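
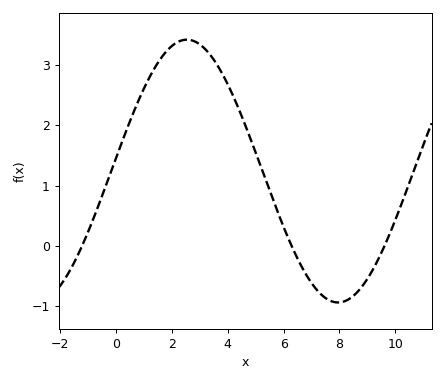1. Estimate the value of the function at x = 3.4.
3.15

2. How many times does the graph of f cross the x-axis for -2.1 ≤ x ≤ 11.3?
3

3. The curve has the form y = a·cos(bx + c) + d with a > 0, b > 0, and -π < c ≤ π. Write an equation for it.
y = 2.18cos(0.58x - 1.47) + 1.24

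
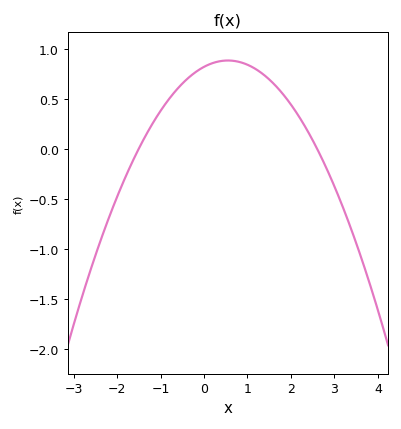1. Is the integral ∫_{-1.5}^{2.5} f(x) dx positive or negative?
positive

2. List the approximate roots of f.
-1.5, 2.6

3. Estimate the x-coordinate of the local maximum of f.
0.6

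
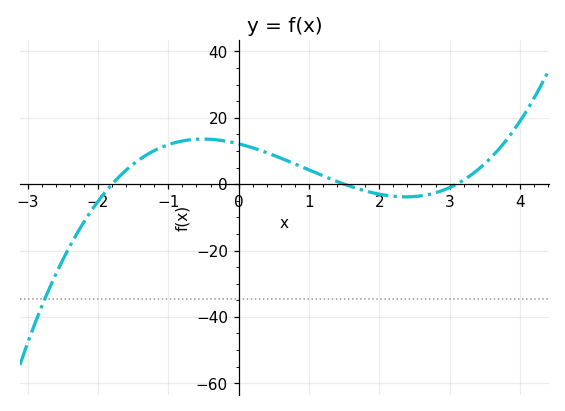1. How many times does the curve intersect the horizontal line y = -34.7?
1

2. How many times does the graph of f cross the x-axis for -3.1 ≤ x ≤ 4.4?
3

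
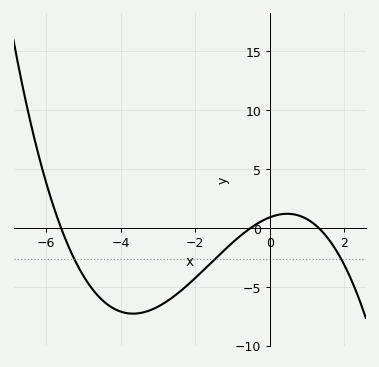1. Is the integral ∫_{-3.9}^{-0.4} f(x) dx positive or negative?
negative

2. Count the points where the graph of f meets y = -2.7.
3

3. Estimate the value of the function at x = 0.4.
1.17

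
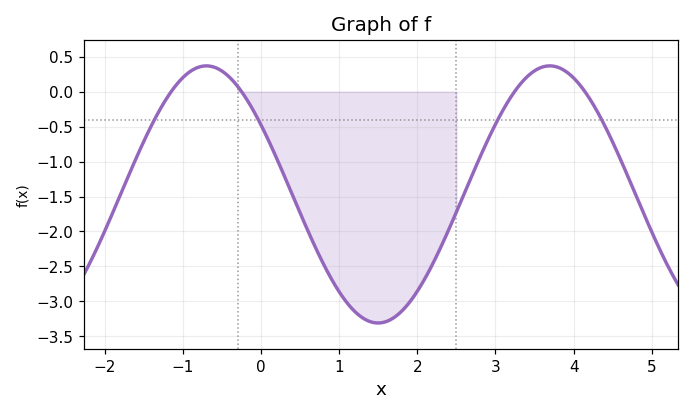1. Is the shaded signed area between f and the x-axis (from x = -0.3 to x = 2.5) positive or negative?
negative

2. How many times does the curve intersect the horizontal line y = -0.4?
4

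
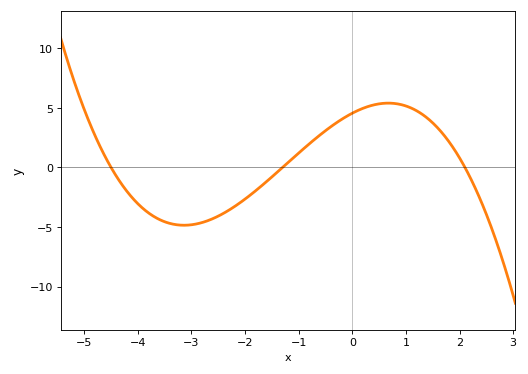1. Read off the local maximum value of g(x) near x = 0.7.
5.5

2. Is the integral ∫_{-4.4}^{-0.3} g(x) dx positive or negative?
negative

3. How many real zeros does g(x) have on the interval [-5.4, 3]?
3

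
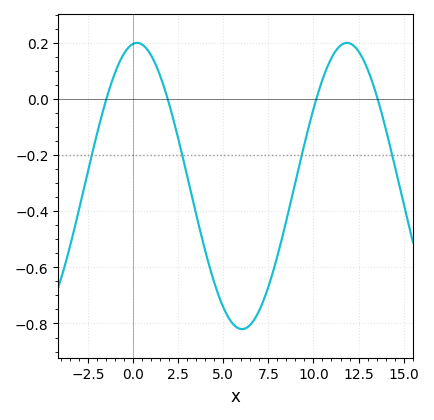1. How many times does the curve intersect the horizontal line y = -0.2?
4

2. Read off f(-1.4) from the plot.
0.016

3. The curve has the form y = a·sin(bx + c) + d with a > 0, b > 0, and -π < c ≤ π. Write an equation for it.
y = 0.51sin(0.54x + 1.45) - 0.31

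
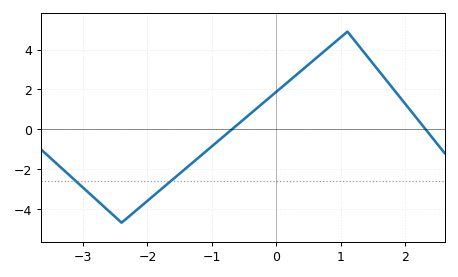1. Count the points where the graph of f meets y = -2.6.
2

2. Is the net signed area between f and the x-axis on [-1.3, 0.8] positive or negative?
positive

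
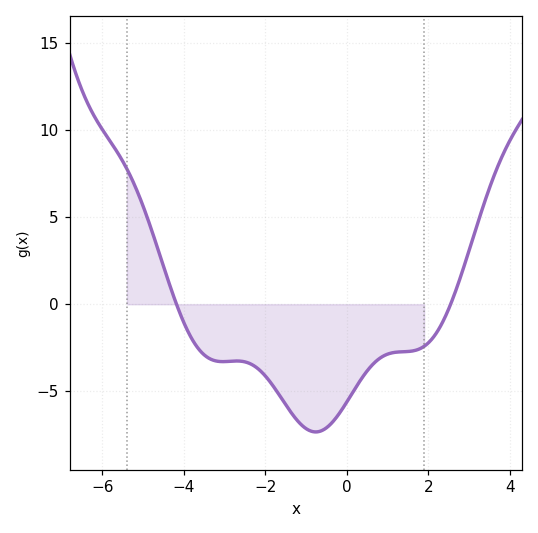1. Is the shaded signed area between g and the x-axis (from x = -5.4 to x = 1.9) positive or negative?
negative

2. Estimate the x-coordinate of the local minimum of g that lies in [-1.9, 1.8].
-0.761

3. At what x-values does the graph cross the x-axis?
-4.18, 2.55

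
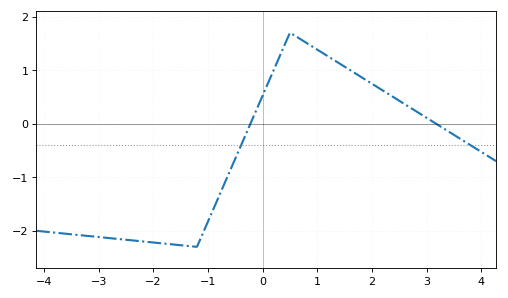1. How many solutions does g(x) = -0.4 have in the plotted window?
2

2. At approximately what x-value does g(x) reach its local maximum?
0.502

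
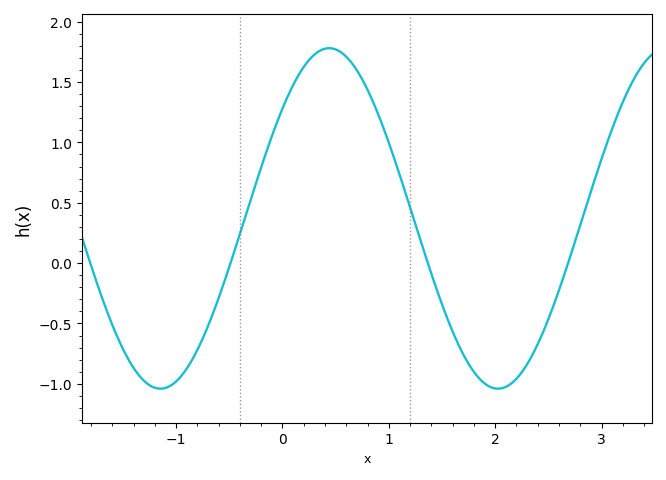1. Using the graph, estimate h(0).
1.3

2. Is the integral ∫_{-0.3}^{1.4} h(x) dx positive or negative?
positive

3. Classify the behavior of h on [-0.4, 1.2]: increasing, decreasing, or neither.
neither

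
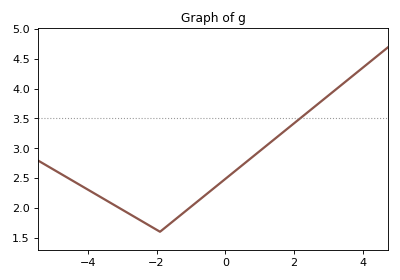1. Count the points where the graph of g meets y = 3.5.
1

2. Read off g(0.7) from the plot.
2.8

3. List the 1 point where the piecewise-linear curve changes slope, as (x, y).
(-1.9, 1.6)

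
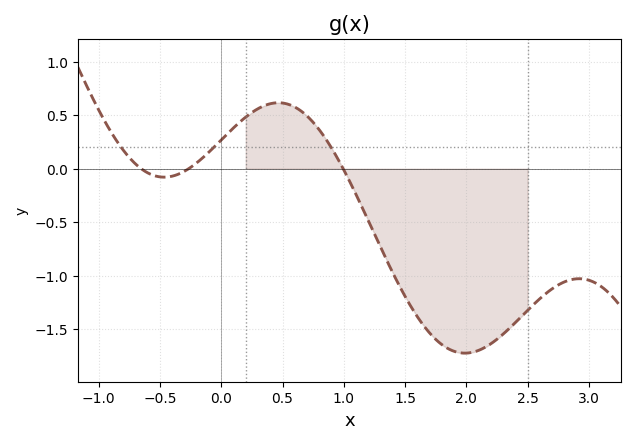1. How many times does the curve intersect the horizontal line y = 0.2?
3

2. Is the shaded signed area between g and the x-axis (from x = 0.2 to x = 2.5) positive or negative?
negative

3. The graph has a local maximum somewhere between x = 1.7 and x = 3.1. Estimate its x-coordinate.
2.9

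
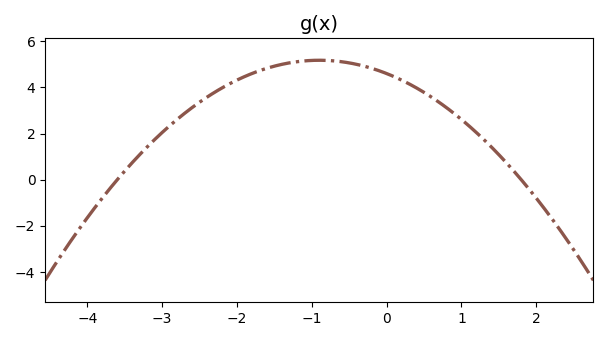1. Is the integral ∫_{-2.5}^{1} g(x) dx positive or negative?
positive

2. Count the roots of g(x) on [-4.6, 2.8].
2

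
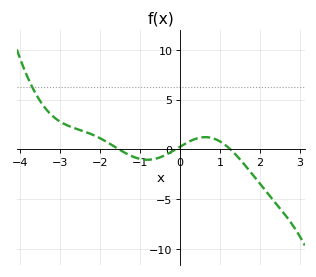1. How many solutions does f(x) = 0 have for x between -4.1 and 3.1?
3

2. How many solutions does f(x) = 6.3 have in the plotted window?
1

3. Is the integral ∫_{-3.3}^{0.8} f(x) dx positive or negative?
positive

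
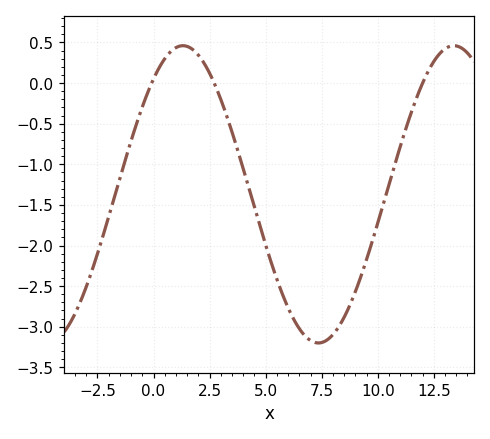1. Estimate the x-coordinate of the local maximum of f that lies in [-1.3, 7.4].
1.31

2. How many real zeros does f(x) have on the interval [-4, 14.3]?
3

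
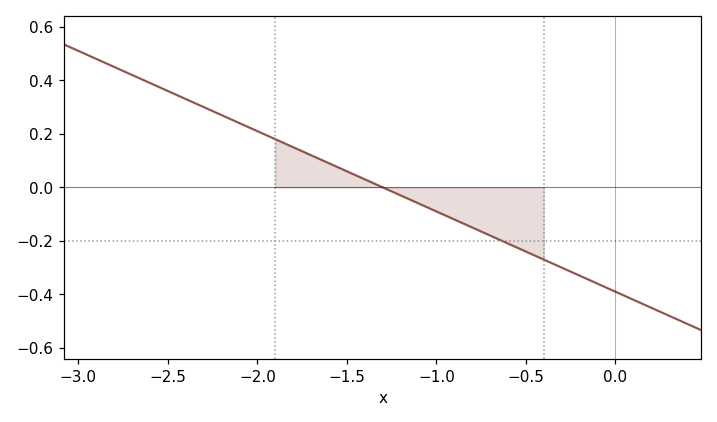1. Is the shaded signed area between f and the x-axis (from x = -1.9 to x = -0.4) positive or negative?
negative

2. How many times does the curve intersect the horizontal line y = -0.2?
1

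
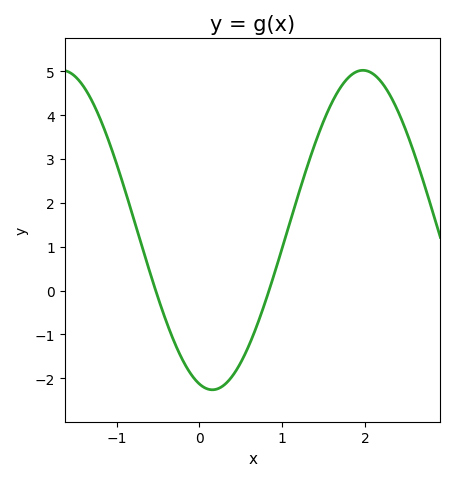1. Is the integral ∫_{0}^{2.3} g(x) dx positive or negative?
positive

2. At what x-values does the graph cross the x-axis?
-0.528, 0.839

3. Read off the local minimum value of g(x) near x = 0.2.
-2.26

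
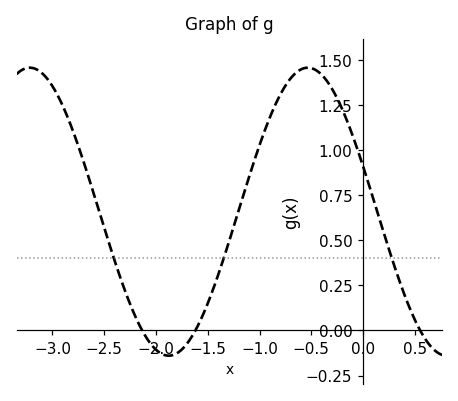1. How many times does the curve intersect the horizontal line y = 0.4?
3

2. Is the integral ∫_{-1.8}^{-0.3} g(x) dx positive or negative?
positive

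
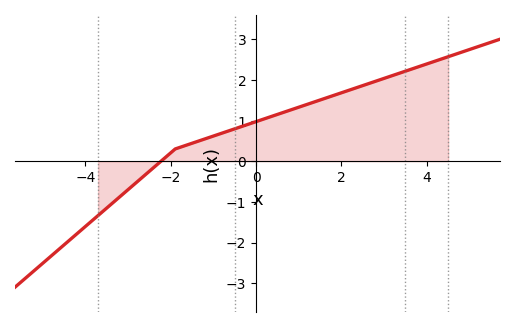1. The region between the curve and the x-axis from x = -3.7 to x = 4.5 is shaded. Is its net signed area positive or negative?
positive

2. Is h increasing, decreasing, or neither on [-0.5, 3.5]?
increasing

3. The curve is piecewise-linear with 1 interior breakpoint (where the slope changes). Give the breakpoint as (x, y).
(-1.9, 0.3)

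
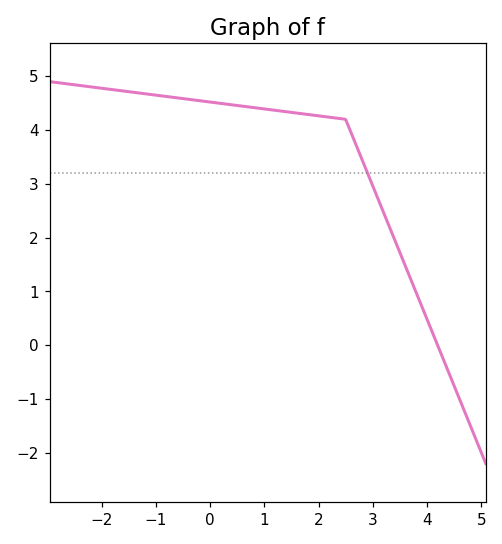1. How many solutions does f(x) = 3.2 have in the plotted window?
1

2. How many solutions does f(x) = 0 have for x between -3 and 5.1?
1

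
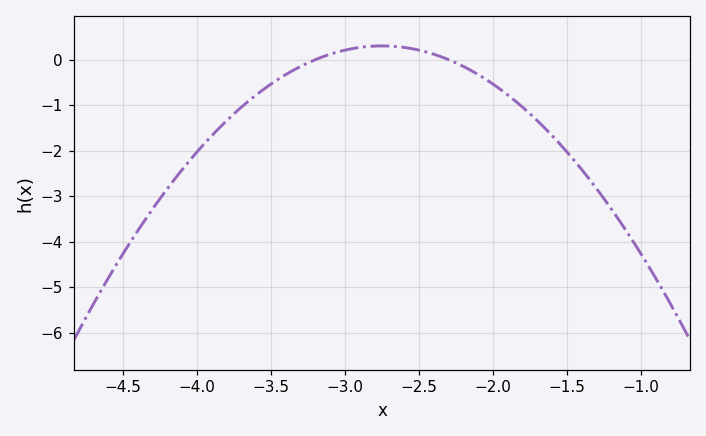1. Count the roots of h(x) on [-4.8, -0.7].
2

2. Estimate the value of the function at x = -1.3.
-2.8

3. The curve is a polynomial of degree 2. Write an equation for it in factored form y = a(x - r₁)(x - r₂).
y = -1.49(x + 3.2)(x + 2.3)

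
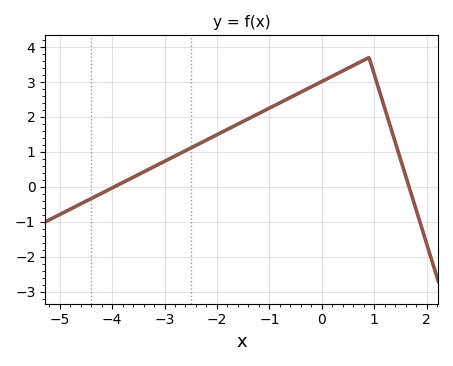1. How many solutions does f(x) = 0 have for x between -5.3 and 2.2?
2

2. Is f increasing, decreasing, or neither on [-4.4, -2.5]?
increasing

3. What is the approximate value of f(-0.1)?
2.94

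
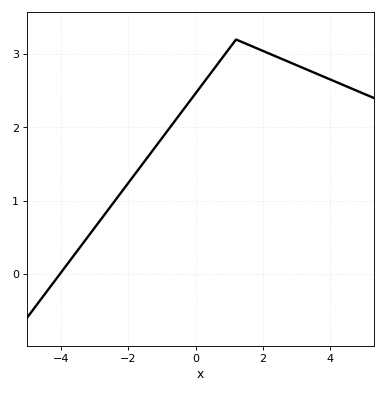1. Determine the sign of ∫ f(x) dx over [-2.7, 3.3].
positive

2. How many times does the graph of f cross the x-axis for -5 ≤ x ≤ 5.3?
1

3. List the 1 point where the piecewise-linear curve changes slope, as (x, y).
(1.2, 3.2)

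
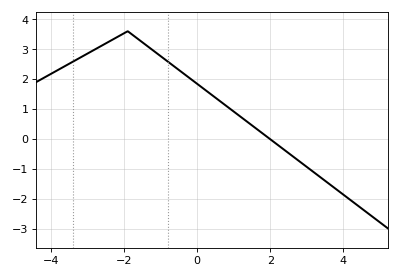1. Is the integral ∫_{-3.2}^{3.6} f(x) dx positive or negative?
positive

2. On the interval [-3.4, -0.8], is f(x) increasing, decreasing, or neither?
neither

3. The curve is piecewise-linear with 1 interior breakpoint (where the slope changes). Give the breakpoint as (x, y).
(-1.9, 3.6)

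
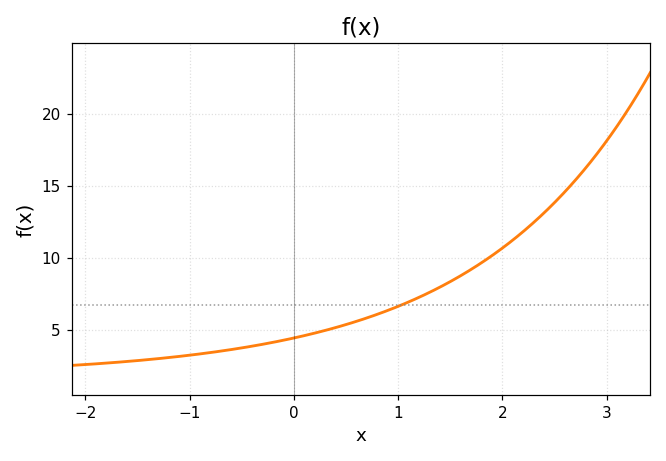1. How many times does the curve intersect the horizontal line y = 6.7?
1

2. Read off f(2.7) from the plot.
15.5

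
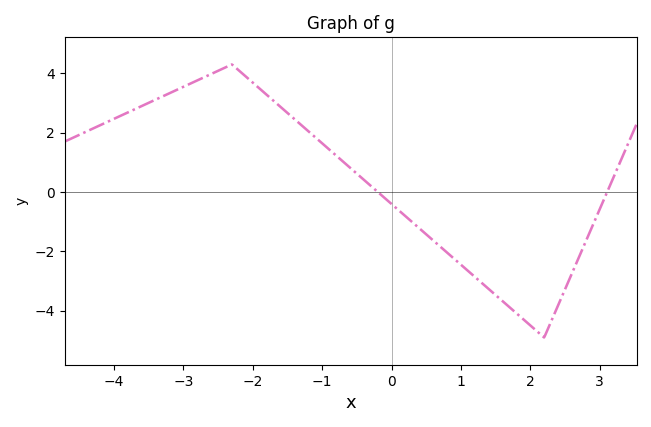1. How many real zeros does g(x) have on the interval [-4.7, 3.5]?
2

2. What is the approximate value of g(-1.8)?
3.2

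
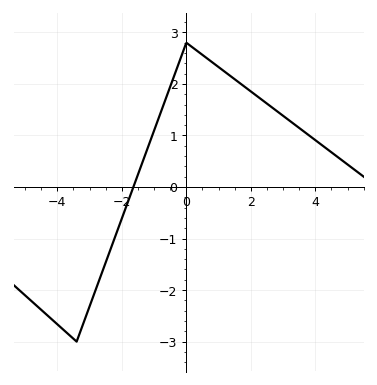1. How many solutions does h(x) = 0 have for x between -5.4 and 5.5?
1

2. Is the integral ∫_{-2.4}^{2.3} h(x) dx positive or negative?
positive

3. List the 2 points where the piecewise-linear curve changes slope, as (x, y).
(-3.4, -3); (0, 2.8)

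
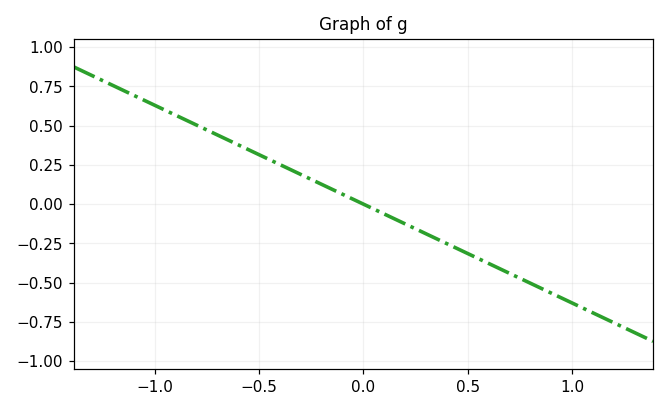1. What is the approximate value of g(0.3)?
-0.18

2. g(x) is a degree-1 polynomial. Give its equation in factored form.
y = -0.63(x - 0)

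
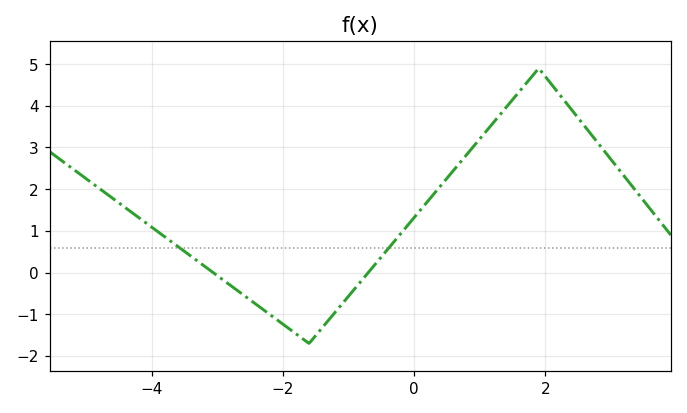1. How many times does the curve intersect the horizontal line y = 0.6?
2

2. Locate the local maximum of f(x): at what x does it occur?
2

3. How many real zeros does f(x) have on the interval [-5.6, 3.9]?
2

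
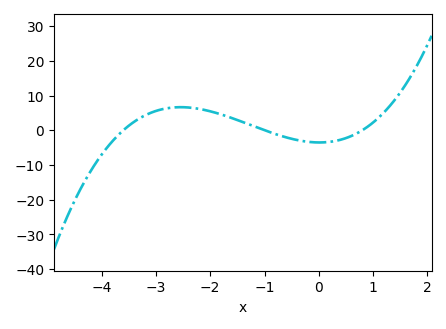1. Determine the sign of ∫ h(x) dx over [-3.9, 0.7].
positive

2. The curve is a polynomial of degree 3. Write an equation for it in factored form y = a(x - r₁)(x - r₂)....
y = 1.22(x + 3.6)(x + 1)(x - 0.8)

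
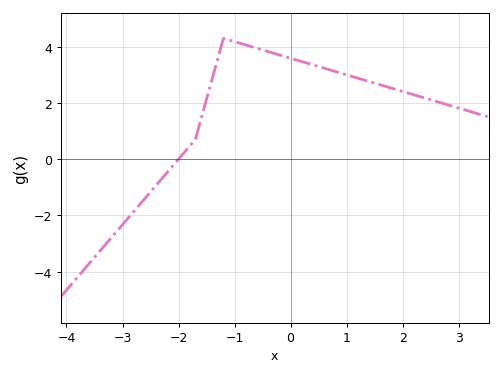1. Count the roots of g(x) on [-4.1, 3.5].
1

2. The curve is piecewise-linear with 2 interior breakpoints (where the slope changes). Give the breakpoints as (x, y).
(-1.7, 0.7); (-1.2, 4.3)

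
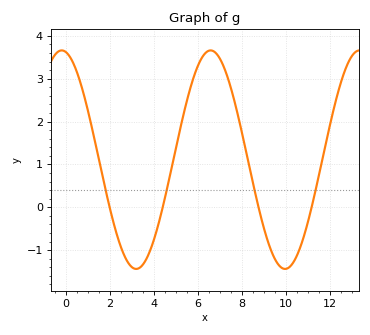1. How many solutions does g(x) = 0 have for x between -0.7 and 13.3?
4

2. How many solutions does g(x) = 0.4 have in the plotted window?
4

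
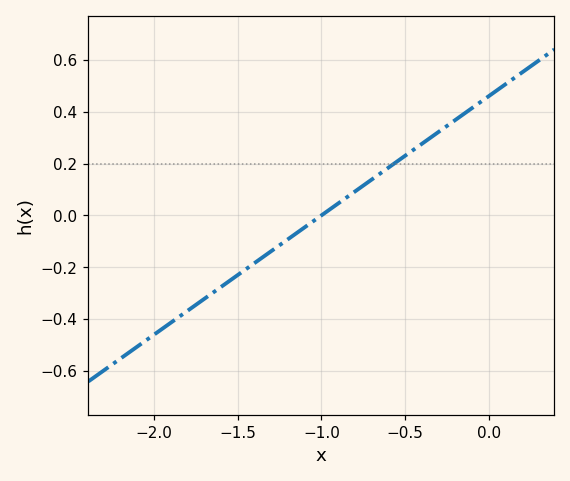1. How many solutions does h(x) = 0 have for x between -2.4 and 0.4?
1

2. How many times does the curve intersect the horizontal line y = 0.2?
1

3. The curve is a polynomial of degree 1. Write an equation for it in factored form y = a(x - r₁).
y = 0.46(x + 1)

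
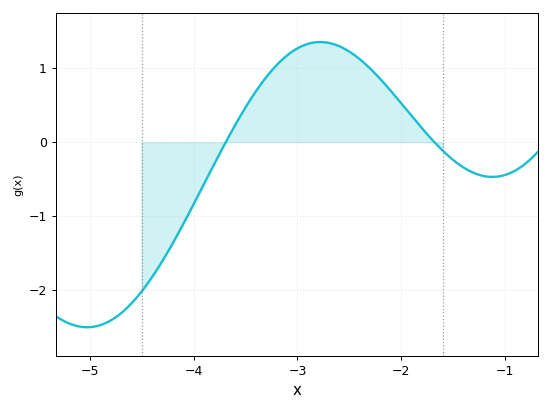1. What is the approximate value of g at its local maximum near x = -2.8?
1.35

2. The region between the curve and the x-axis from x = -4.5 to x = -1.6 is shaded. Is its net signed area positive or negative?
positive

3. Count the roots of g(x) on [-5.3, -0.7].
2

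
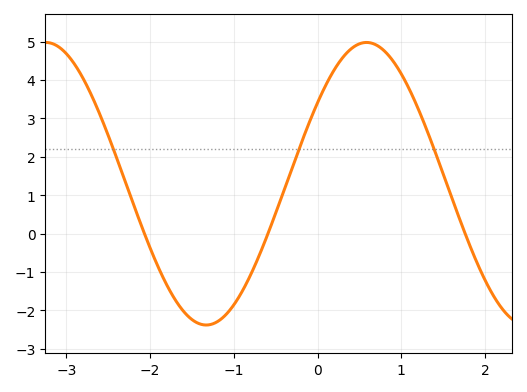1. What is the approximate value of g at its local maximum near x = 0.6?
4.98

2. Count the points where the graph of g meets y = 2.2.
3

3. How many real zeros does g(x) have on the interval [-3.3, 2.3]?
3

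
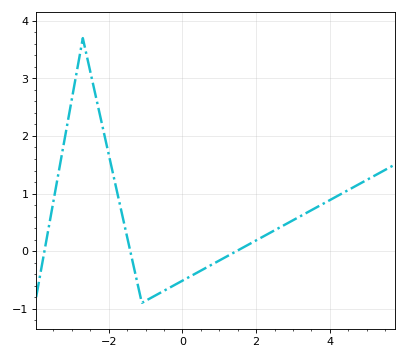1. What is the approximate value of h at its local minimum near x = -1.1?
-0.899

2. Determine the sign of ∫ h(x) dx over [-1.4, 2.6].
negative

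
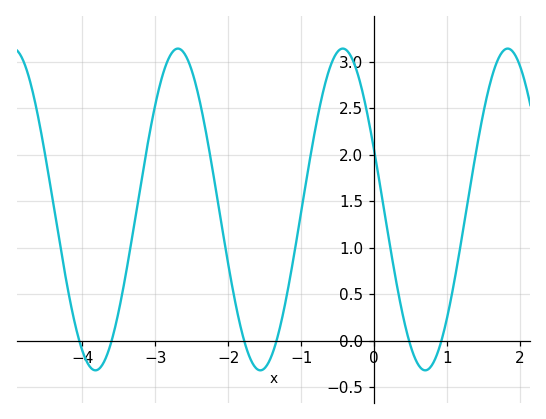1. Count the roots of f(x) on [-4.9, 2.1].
6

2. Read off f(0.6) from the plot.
-0.251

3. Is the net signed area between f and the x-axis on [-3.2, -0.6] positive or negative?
positive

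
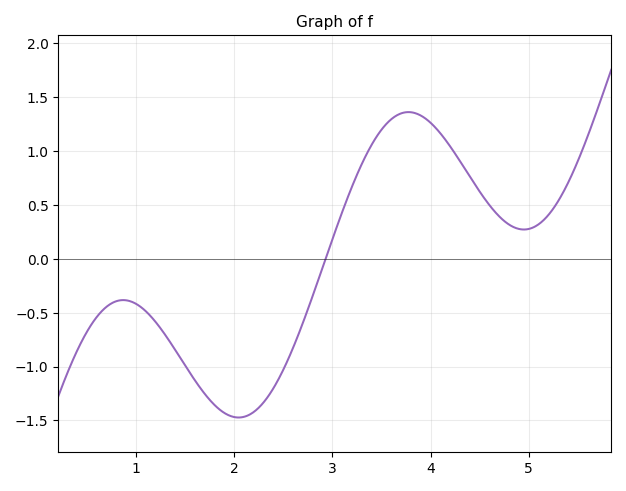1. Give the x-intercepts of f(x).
2.93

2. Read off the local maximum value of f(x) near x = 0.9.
-0.382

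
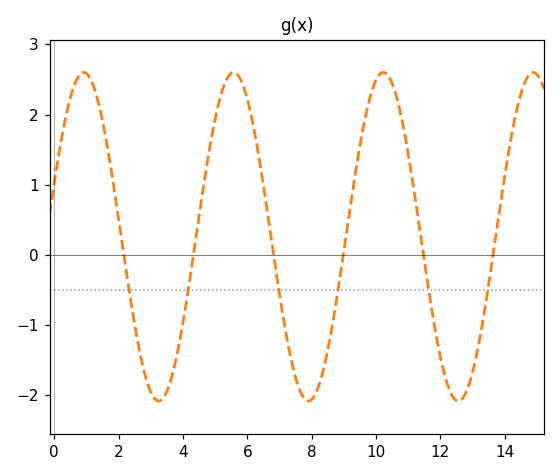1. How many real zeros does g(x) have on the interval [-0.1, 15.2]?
6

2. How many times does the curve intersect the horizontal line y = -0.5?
6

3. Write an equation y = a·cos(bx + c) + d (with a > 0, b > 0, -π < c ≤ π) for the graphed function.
y = 2.34cos(1.4x - 1.2) + 0.26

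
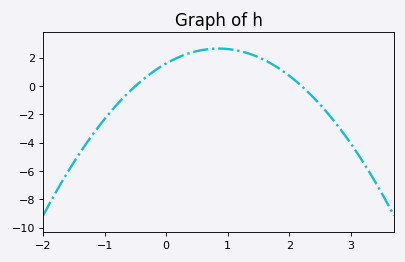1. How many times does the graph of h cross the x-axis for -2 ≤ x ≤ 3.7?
2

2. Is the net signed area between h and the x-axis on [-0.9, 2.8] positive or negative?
positive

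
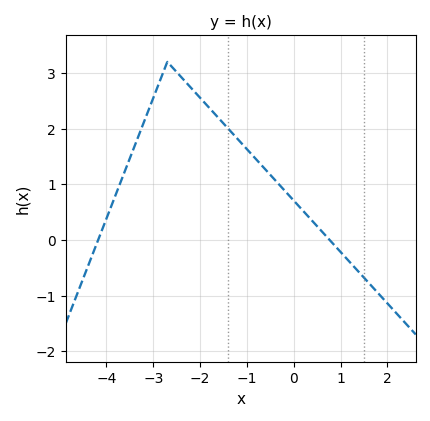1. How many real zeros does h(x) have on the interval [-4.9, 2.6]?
2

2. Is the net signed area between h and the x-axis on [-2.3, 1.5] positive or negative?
positive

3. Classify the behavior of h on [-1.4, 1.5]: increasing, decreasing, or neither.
decreasing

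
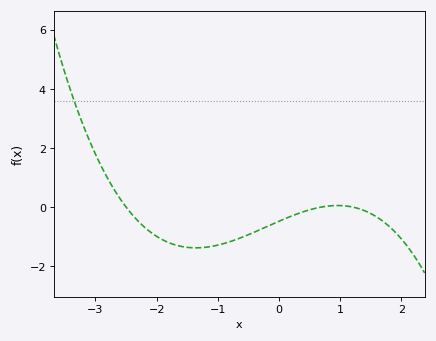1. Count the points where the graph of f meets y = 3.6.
1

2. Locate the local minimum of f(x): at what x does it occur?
-1.4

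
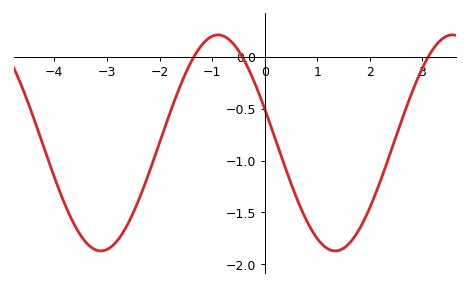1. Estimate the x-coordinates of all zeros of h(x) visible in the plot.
-1.35, -0.428, 3.11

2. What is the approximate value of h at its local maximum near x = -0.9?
0.21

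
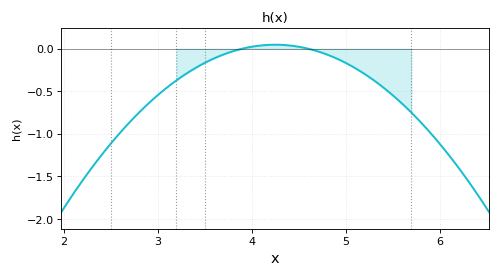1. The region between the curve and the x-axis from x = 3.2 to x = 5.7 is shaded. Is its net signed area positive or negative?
negative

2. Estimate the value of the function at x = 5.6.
-0.65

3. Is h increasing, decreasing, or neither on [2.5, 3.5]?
increasing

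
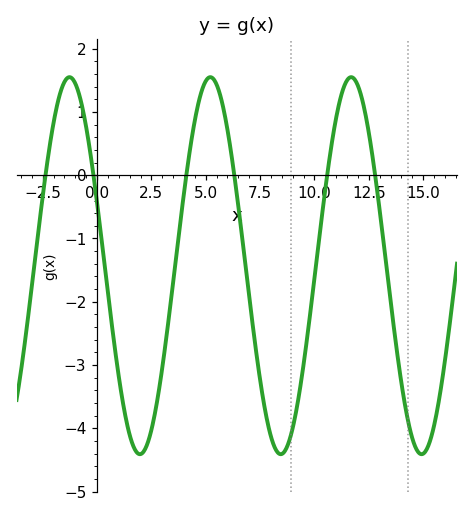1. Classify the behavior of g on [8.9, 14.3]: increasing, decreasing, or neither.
neither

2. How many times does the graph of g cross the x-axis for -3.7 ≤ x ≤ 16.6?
6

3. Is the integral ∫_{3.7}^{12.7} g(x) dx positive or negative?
negative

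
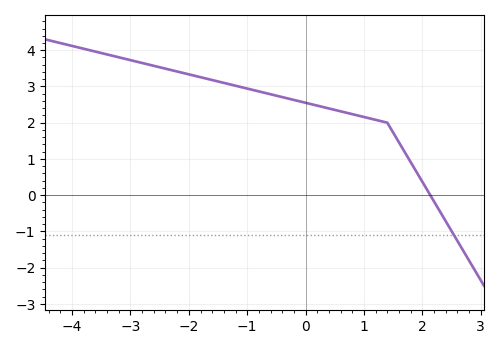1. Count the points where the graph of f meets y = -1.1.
1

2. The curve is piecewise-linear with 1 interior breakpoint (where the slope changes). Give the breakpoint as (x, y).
(1.4, 2)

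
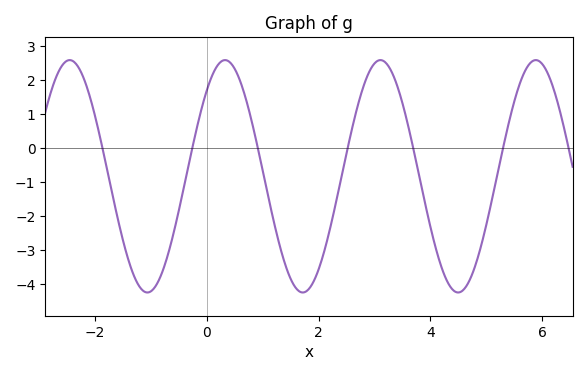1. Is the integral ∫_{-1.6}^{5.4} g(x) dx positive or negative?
negative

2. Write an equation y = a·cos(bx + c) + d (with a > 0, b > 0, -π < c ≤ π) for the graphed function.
y = 3.42cos(2.3x - 0.74) - 0.83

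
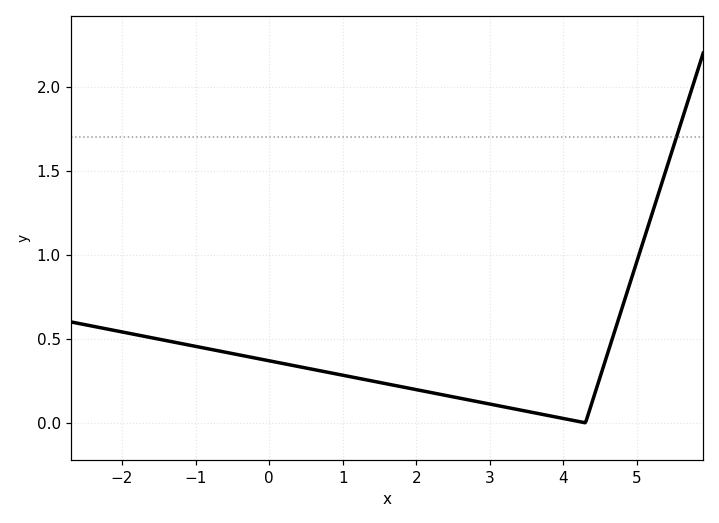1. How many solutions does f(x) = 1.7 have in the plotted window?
1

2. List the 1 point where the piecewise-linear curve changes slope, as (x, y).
(4.3, 0)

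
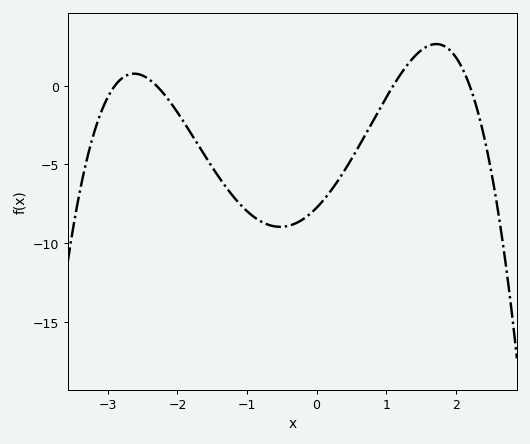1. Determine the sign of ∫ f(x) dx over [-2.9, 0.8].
negative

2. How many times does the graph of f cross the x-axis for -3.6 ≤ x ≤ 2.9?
4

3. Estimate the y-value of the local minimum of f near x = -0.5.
-8.96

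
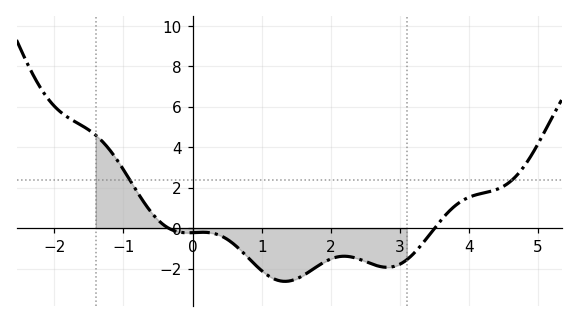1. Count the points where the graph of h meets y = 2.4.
2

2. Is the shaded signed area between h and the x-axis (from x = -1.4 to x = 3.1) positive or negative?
negative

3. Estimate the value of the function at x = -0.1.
-0.227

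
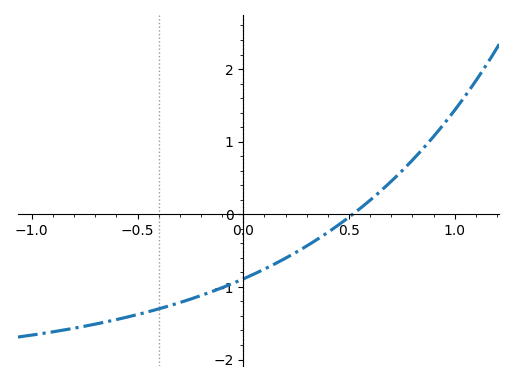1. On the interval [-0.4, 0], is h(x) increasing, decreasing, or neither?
increasing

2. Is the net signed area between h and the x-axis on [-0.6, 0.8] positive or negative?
negative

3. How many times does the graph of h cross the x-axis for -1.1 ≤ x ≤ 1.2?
1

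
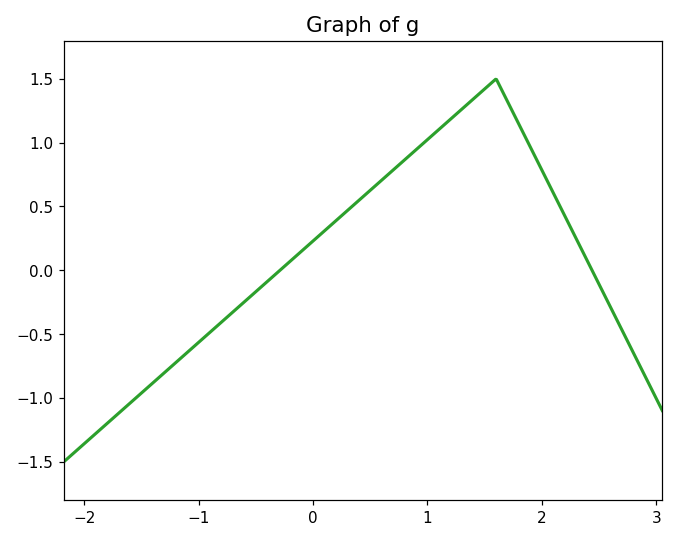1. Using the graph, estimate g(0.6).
0.7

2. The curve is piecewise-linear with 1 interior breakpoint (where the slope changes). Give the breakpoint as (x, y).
(1.6, 1.5)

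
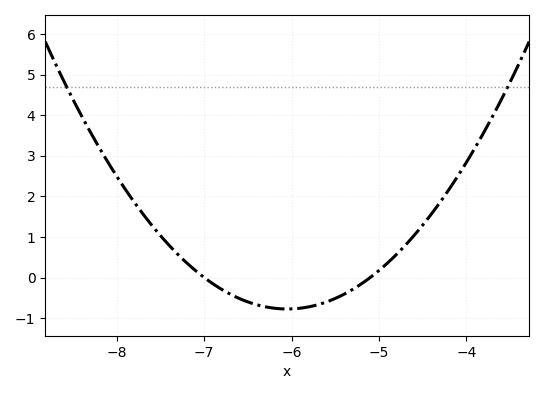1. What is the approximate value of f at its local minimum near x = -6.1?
-0.8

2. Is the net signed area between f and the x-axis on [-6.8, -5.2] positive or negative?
negative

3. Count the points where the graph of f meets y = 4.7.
2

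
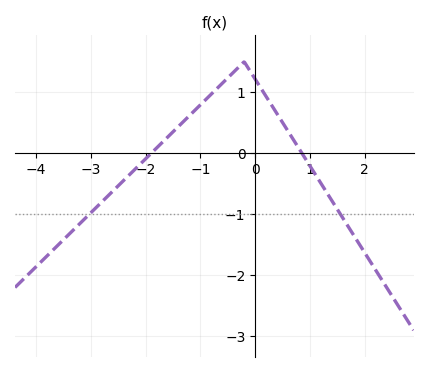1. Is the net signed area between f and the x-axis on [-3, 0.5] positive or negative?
positive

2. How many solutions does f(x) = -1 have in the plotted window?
2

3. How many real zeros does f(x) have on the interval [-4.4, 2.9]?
2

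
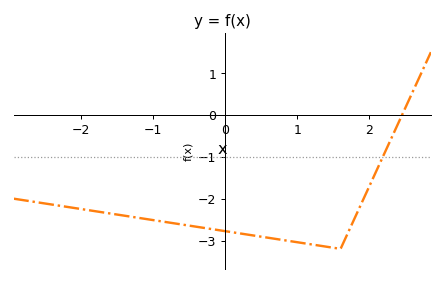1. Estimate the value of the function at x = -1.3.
-2.43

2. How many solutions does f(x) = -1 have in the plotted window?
1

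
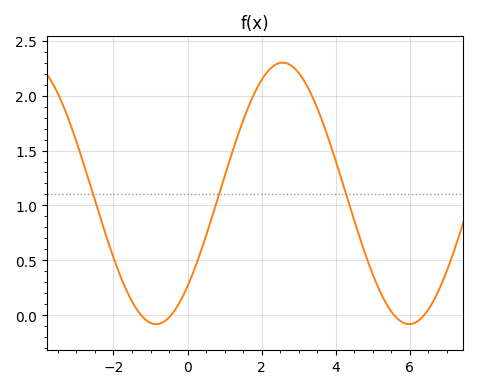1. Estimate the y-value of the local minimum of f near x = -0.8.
-0.1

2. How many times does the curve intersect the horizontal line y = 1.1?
3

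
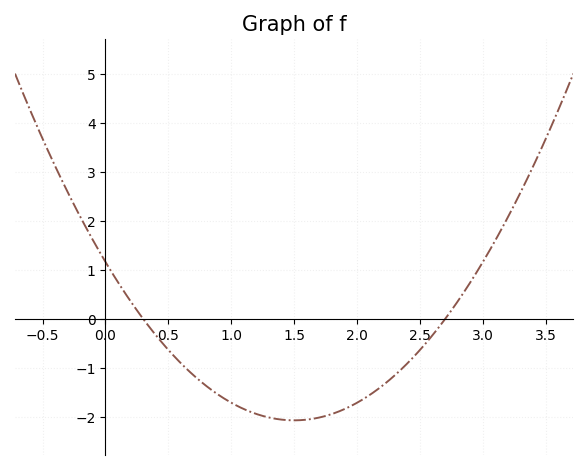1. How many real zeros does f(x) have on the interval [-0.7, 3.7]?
2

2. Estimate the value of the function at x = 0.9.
-1.56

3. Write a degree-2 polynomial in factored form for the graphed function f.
y = 1.44(x - 0.3)(x - 2.7)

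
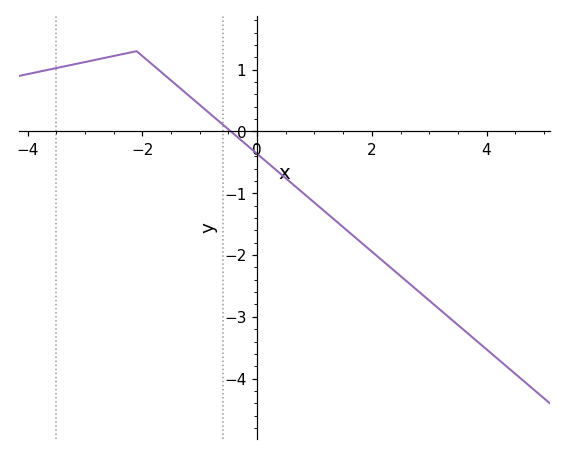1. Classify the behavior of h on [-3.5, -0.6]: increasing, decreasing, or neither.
neither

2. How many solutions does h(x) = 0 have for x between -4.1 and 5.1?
1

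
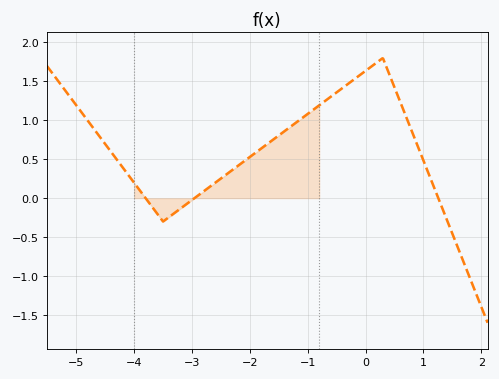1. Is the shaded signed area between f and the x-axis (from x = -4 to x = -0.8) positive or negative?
positive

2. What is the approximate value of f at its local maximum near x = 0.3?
1.8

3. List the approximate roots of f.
-3.8, -3, 1.2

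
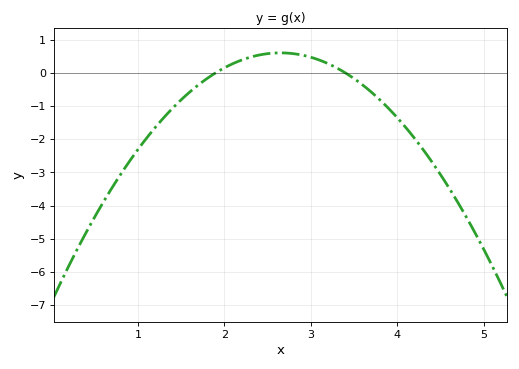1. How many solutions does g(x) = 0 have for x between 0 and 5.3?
2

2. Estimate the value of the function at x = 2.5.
0.6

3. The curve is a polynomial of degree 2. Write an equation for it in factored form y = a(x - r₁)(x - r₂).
y = -1.07(x - 1.9)(x - 3.4)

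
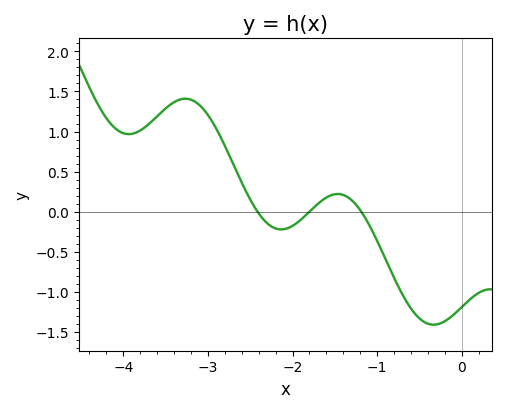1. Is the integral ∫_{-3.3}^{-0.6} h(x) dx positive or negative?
positive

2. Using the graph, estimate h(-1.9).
-0.1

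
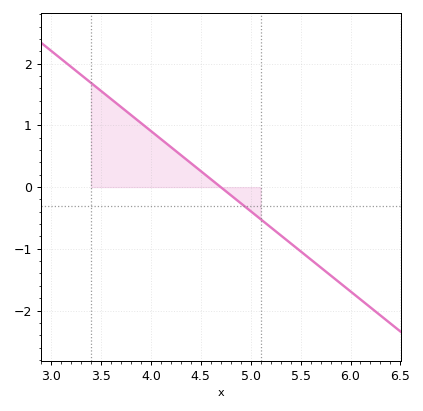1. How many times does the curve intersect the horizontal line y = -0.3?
1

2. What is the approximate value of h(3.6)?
1.43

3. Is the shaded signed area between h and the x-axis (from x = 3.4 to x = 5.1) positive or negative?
positive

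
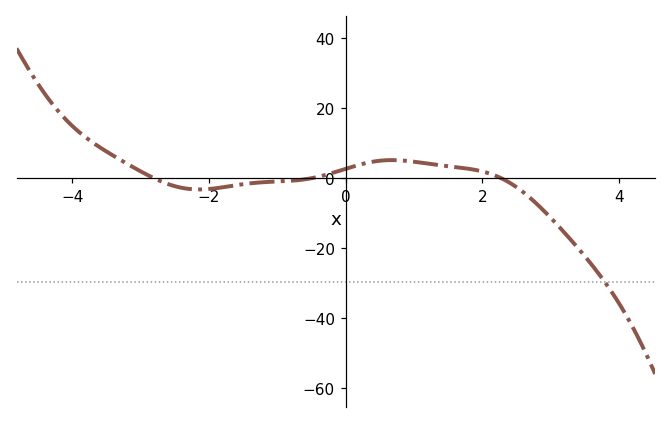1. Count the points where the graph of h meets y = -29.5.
1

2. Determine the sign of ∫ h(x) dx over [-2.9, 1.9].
positive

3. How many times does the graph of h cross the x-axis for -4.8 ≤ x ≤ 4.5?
3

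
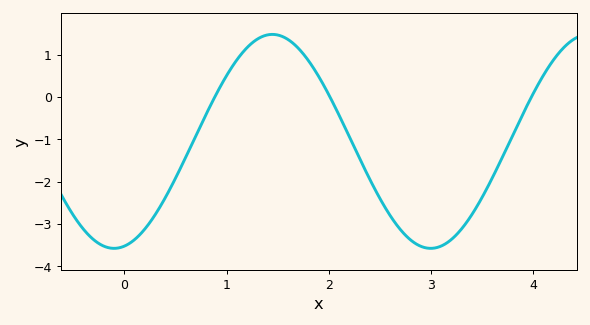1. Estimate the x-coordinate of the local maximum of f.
1.4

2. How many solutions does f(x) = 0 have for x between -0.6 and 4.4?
3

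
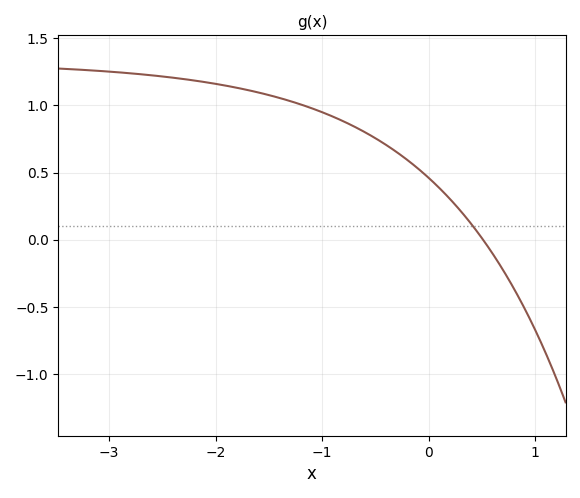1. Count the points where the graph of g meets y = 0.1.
1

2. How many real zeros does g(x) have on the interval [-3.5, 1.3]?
1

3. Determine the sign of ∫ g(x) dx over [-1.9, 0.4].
positive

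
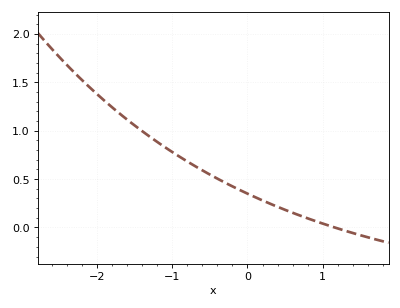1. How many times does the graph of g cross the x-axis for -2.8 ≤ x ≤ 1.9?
1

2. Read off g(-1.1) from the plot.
0.85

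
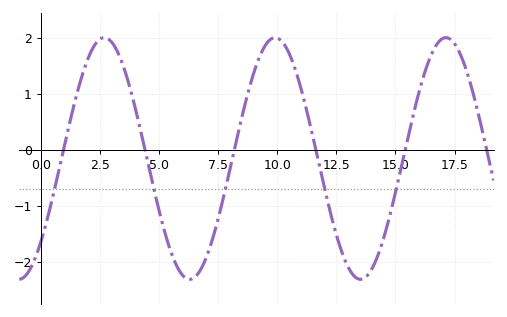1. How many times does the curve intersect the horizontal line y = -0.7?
5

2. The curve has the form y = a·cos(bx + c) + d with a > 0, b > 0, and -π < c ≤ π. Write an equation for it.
y = 2.15cos(0.87x - 2.34) - 0.15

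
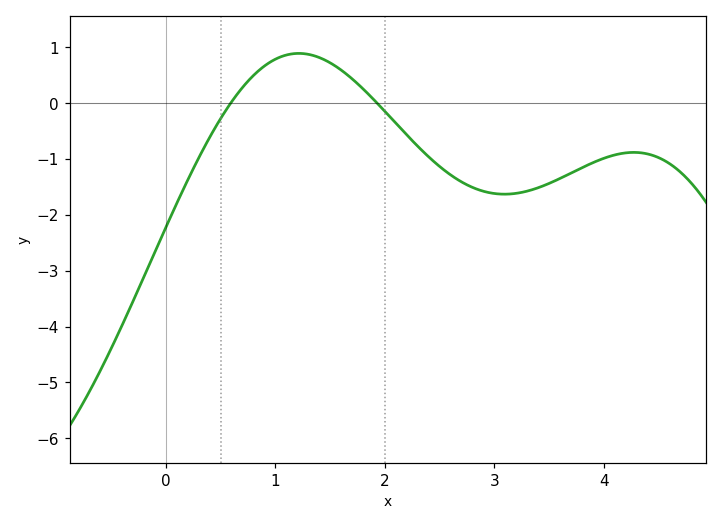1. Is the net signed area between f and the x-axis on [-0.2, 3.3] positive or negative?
negative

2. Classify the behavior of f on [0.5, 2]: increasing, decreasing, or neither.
neither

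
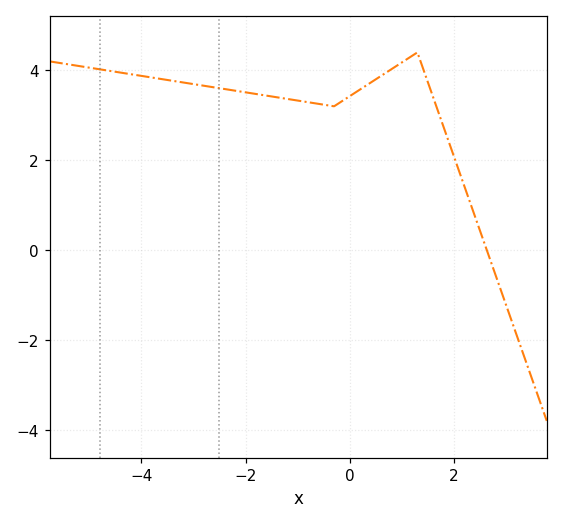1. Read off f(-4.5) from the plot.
3.97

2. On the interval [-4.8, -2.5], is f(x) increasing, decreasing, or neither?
decreasing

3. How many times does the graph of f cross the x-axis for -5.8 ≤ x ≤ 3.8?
1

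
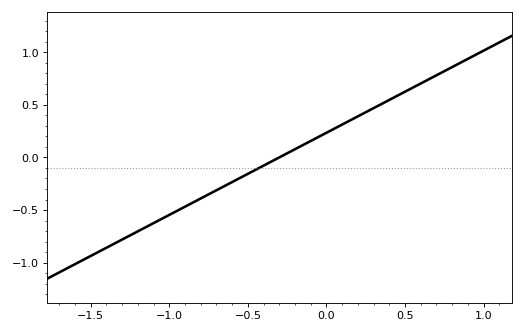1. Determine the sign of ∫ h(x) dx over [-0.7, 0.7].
positive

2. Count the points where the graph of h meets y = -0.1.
1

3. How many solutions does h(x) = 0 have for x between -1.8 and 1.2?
1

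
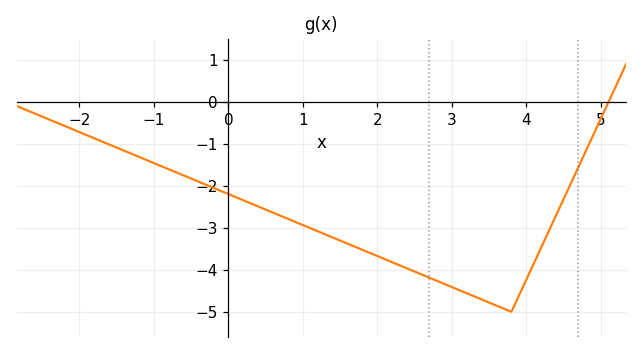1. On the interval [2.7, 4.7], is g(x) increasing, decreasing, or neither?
neither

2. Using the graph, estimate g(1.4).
-3.23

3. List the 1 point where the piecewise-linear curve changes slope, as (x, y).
(3.8, -5)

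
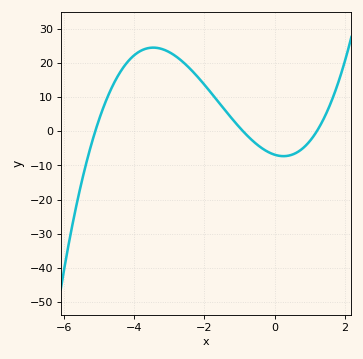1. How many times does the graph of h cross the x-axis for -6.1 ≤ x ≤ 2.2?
3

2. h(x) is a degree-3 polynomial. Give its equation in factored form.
y = 1.25(x + 5.1)(x + 0.9)(x - 1.2)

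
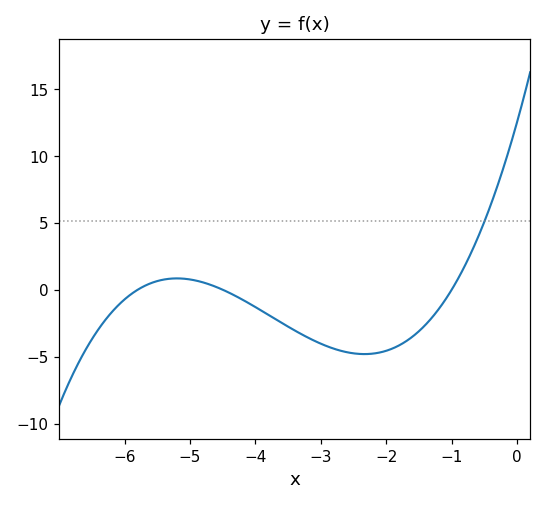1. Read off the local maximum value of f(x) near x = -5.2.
0.847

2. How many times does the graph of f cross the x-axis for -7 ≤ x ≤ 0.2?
3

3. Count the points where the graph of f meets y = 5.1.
1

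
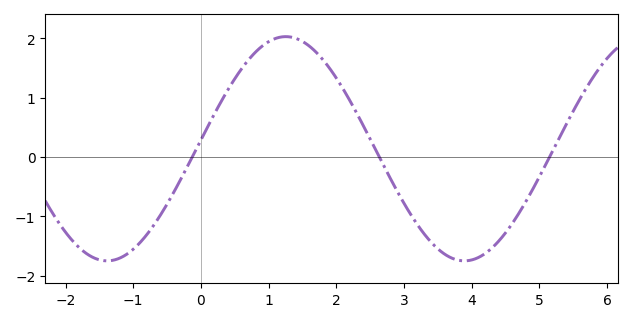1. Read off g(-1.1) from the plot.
-1.64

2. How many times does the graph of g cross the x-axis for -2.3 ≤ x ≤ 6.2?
3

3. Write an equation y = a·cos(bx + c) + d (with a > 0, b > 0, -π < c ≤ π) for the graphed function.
y = 1.89cos(1.19x - 1.49) + 0.14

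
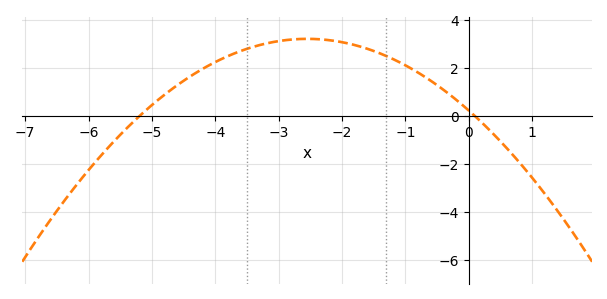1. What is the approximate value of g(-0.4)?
1.1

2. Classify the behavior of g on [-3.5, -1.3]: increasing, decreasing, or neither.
neither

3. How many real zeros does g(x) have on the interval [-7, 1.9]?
2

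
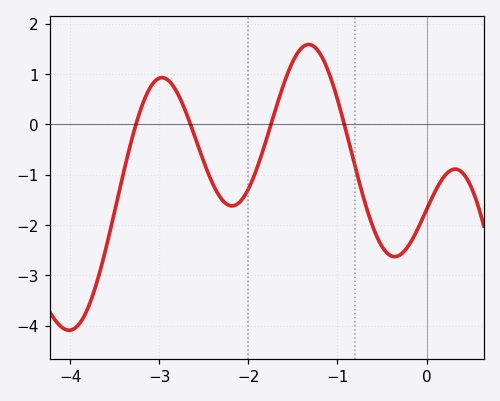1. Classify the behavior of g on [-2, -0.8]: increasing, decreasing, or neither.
neither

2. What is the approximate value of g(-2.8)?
0.636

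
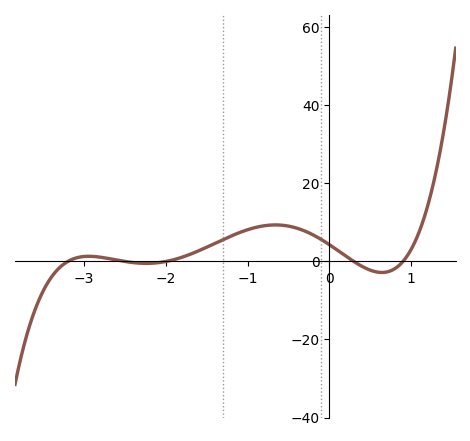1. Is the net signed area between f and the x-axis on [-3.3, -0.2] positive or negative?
positive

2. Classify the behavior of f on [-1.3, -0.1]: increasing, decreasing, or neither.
neither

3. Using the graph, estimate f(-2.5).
0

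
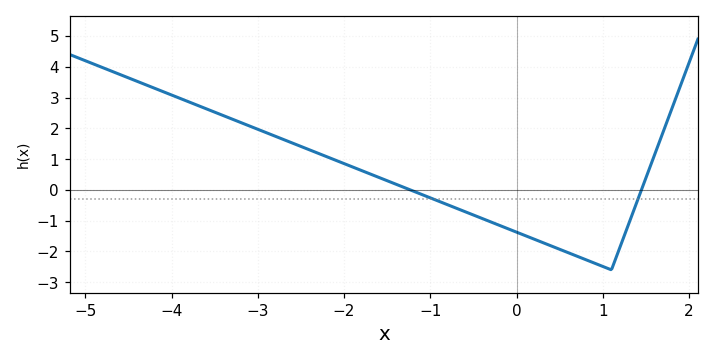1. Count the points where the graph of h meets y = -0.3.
2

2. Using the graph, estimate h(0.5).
-1.9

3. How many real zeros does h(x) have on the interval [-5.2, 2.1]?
2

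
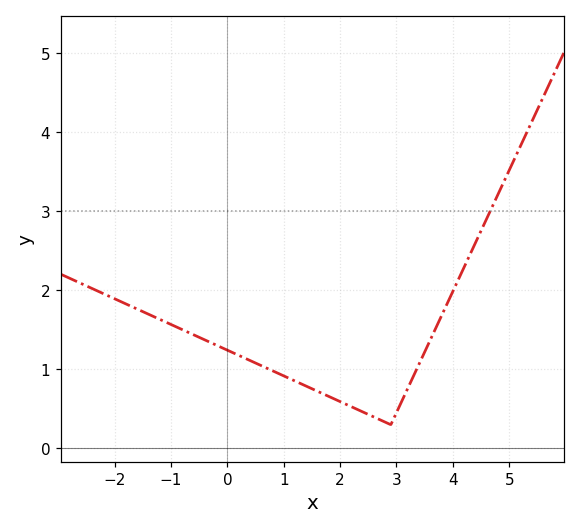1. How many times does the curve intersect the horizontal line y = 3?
1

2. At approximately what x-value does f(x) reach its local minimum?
2.9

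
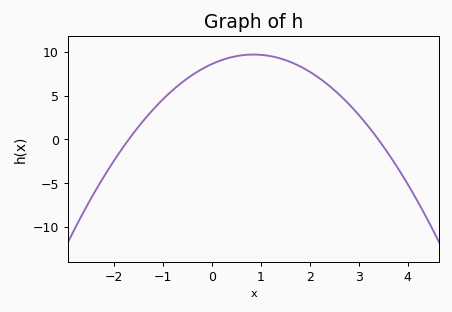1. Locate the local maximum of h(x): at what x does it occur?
0.85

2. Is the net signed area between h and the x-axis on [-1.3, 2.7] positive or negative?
positive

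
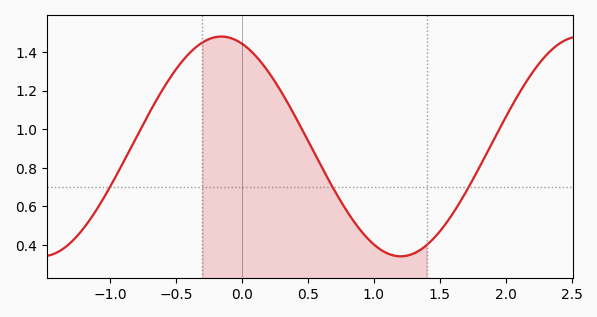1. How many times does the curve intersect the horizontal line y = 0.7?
3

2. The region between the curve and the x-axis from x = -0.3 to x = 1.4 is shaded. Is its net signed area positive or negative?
positive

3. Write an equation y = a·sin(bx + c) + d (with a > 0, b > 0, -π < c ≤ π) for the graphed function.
y = 0.57sin(2.31x + 1.93) + 0.91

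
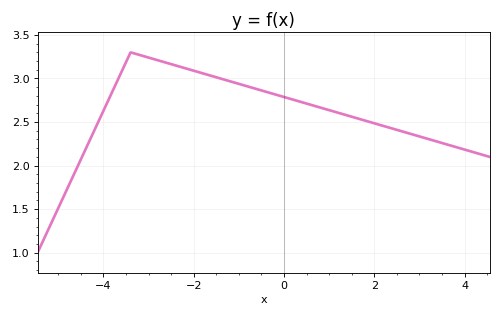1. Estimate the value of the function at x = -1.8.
3.06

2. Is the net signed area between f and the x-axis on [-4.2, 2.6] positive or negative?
positive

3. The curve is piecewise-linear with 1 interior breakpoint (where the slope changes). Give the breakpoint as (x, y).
(-3.4, 3.3)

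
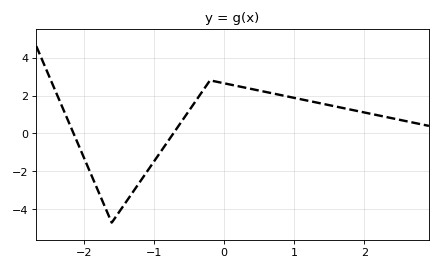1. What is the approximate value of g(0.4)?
2.4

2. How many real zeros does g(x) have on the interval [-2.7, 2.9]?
2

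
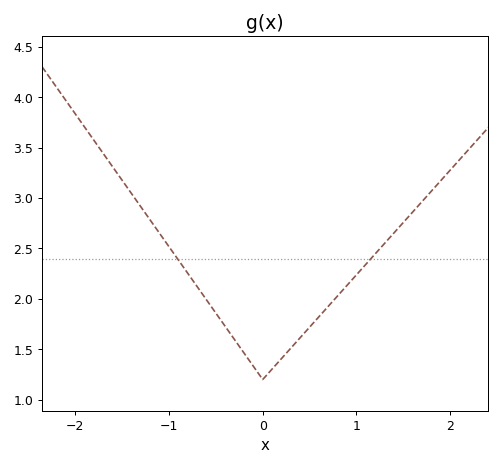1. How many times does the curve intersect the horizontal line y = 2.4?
2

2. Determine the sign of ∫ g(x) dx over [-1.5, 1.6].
positive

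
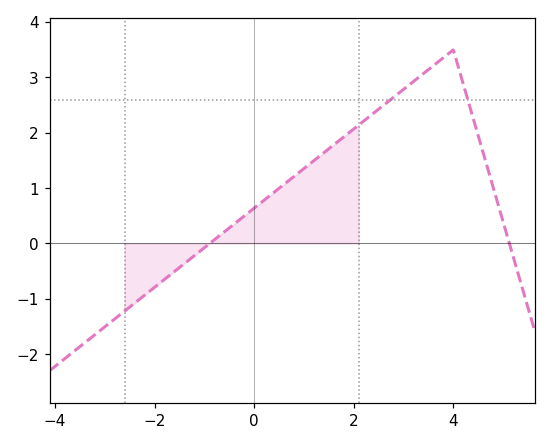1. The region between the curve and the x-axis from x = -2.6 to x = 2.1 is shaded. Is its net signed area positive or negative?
positive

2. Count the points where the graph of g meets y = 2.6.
2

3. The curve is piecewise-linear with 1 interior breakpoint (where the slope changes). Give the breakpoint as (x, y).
(4, 3.5)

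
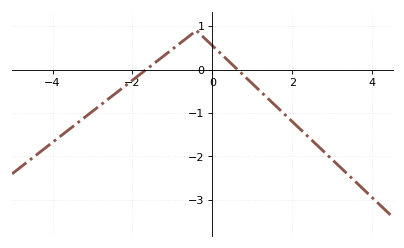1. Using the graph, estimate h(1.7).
-0.9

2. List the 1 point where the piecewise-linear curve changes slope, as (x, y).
(-0.4, 0.9)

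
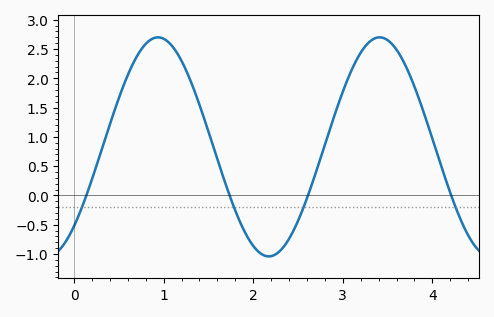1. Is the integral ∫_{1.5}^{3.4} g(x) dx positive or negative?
positive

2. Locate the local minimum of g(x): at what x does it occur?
2.17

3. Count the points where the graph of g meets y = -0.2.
4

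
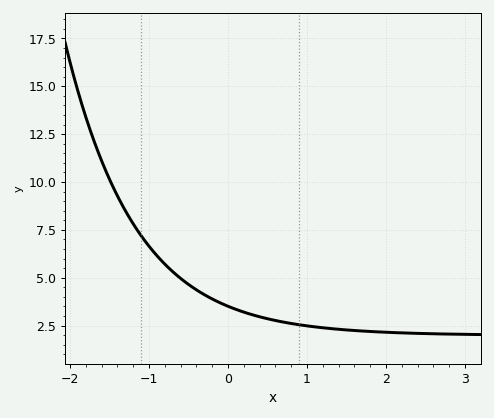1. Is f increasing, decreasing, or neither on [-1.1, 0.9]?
decreasing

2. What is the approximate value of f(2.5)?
2.08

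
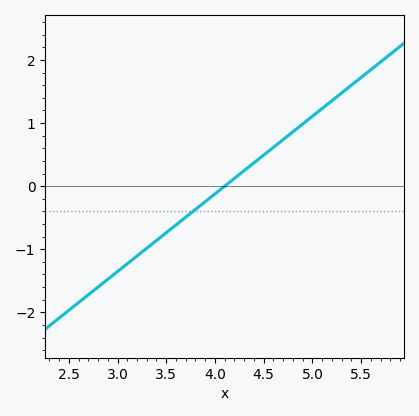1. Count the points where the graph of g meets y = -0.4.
1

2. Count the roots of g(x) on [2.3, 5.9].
1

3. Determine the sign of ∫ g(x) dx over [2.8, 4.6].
negative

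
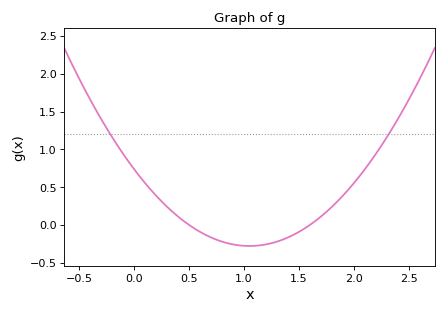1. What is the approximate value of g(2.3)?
1.15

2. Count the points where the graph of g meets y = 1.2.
2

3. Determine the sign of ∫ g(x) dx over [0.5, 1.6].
negative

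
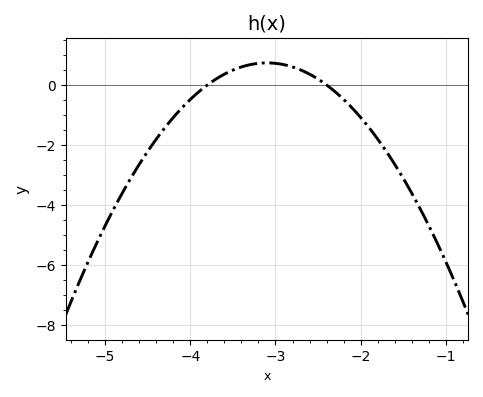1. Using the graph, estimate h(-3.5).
0.495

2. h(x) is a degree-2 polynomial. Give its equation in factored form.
y = -1.5(x + 3.8)(x + 2.4)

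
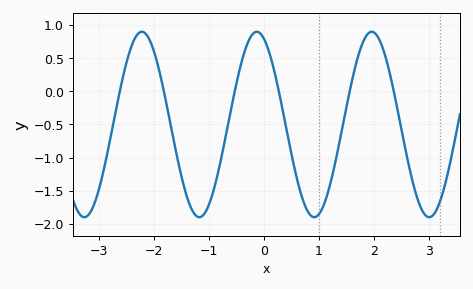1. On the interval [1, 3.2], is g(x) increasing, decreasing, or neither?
neither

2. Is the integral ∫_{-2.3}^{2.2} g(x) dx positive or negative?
negative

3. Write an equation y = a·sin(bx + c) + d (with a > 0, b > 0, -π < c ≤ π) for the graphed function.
y = 1.4sin(3x + 2) - 0.5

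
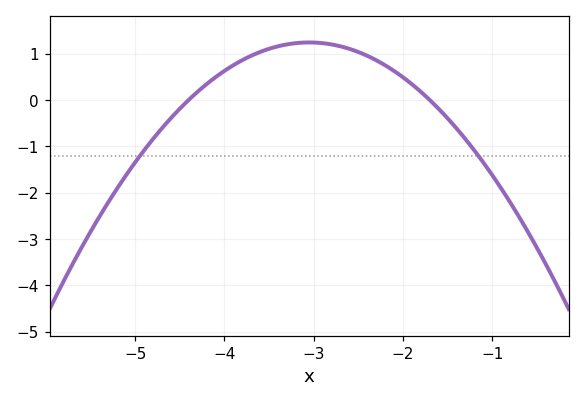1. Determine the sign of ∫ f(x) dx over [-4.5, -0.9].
positive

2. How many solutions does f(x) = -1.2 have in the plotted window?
2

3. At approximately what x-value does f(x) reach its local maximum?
-3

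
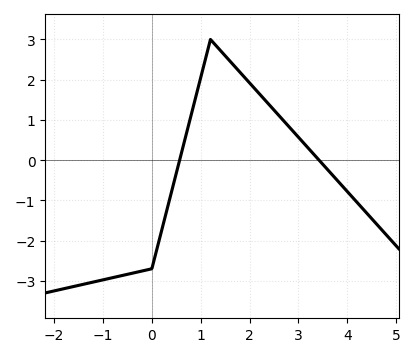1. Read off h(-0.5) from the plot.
-2.8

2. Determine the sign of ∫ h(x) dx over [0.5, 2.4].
positive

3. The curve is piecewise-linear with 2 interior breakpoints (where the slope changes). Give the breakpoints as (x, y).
(0, -2.7); (1.2, 3)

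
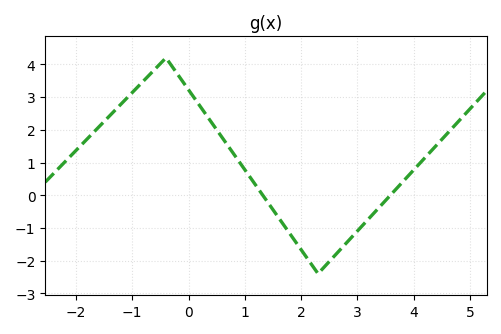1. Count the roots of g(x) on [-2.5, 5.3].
2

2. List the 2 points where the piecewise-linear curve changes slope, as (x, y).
(-0.4, 4.2); (2.3, -2.4)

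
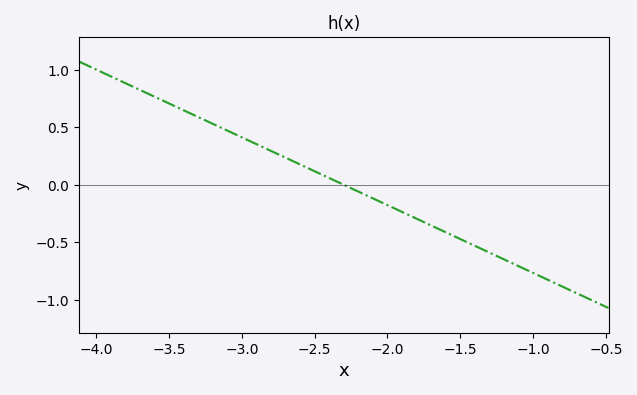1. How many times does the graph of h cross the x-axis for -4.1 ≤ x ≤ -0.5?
1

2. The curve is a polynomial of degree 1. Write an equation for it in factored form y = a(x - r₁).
y = -0.59(x + 2.3)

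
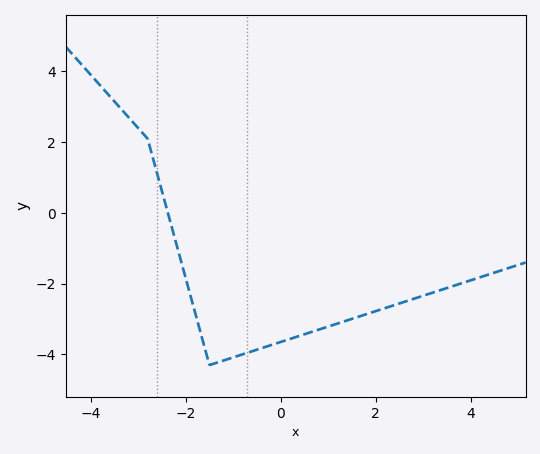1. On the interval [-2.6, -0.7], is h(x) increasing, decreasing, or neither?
neither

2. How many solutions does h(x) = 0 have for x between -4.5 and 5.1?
1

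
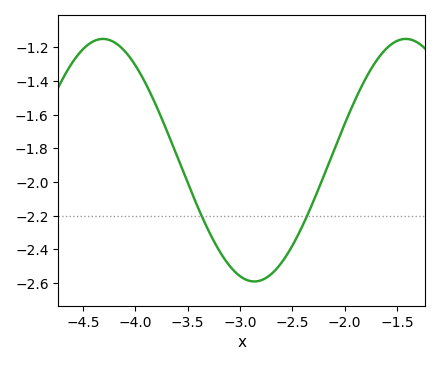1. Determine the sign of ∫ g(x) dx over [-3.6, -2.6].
negative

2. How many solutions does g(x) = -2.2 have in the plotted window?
2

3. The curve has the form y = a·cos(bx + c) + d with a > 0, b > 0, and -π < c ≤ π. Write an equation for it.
y = 0.72cos(2.2x + 3.1) - 1.87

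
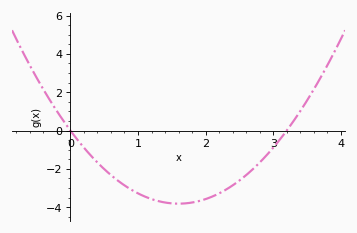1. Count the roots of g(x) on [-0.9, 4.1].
2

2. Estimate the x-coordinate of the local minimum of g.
1.6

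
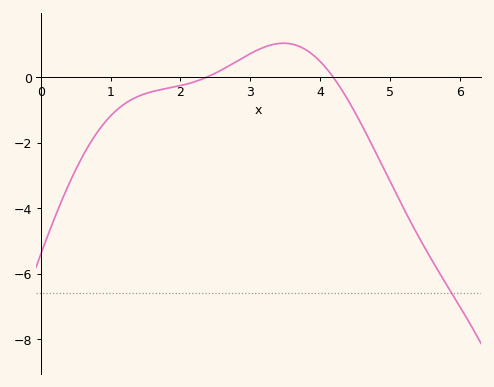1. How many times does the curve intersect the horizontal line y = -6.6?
1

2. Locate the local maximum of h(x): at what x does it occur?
3.47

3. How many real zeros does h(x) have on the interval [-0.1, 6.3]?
2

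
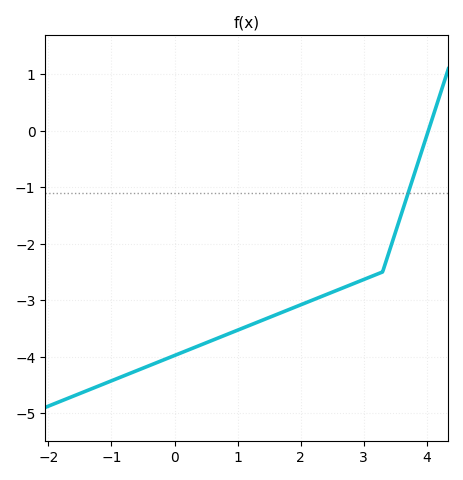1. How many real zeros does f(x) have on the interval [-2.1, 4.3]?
1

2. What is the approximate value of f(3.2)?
-2.54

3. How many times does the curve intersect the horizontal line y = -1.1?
1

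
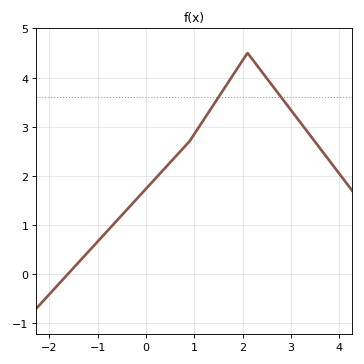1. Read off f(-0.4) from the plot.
1.3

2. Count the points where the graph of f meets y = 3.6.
2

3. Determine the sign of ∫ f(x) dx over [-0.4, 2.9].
positive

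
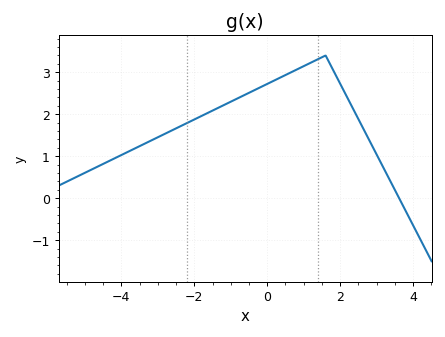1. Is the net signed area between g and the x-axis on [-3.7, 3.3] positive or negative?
positive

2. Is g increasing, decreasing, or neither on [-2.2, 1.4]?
increasing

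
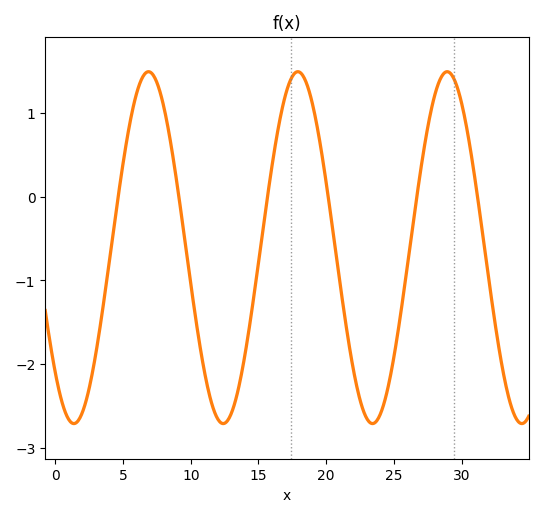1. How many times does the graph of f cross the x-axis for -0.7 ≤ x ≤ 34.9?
6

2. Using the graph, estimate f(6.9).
1.5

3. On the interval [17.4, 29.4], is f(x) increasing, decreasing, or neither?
neither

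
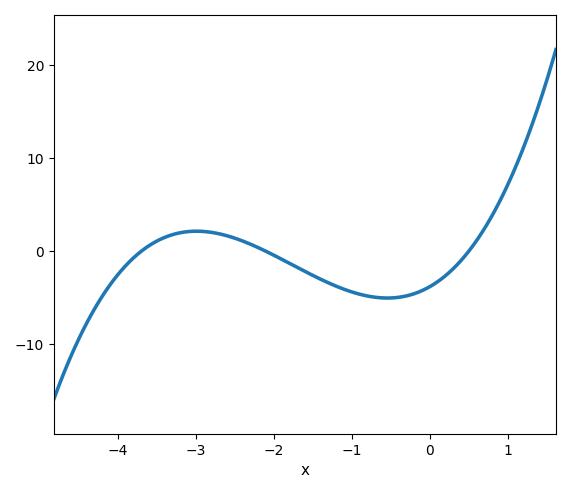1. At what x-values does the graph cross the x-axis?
-3.7, -2.1, 0.5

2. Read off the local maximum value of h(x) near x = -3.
2.16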